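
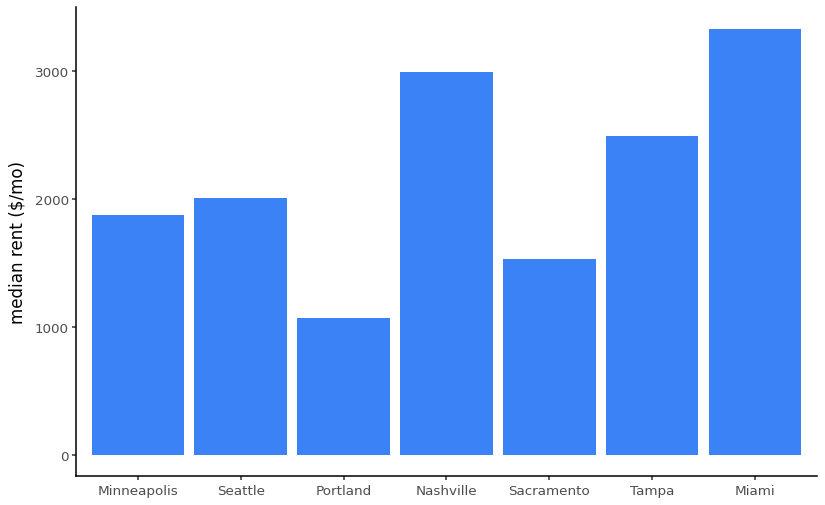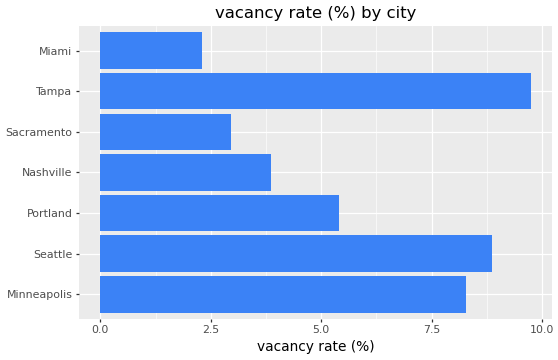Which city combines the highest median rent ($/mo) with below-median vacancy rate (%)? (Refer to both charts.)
Chart 2 median vacancy rate (%) ≈ 5; below-median cities: Nashville, Sacramento, Miami. Among those, Miami has the highest median rent ($/mo) (≈ 3500).

Miami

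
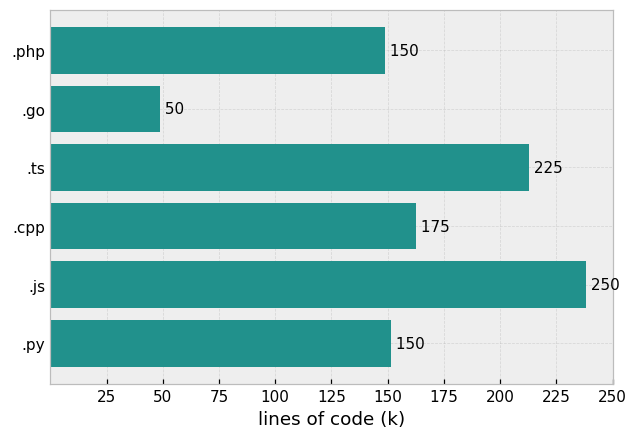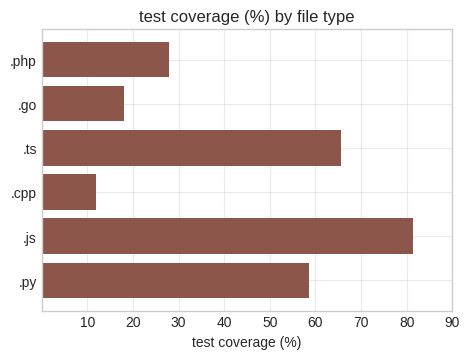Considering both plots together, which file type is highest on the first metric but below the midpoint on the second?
Chart 2 median test coverage (%) ≈ 40; below-median file types: .php, .go, .cpp. Among those, .cpp has the highest lines of code (k) (≈ 175).

.cpp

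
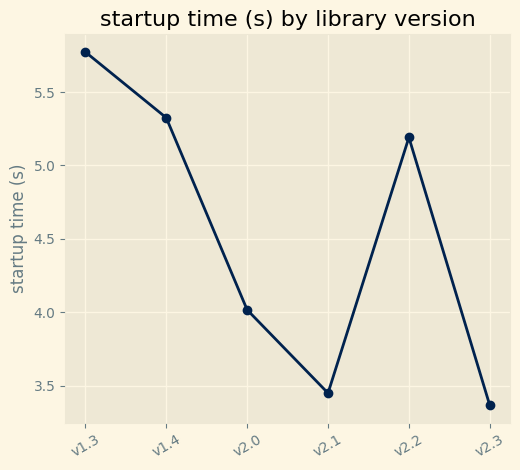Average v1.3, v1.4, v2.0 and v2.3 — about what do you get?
(6.0 + 5.5 + 4.0 + 3.5) / 4 ≈ 4.75.

≈ 4.75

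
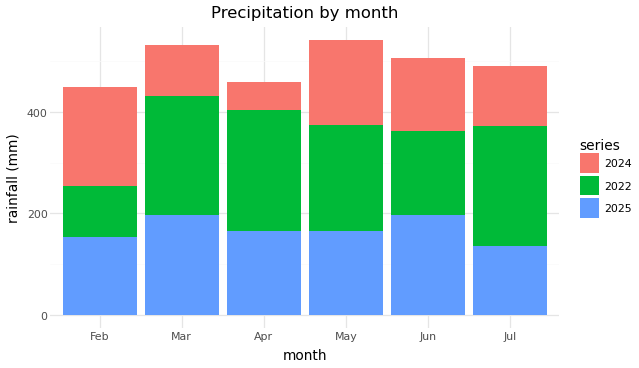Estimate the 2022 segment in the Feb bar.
2022 top ≈ 250, bottom ≈ 150; segment ≈ 100.

≈ 100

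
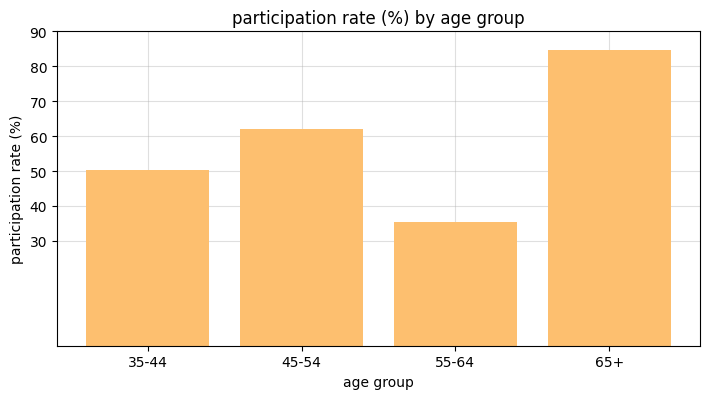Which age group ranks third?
Top 4: 65+ ≈ 80, 45-54 ≈ 60, 35-44 ≈ 50, 55-64 ≈ 40.

35-44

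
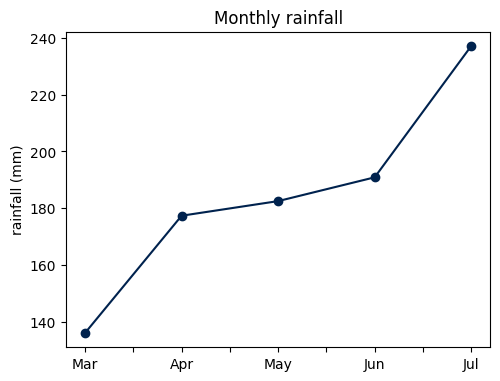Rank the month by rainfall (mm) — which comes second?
Jun

Top 3: Jul ≈ 240, Jun ≈ 190, May ≈ 180.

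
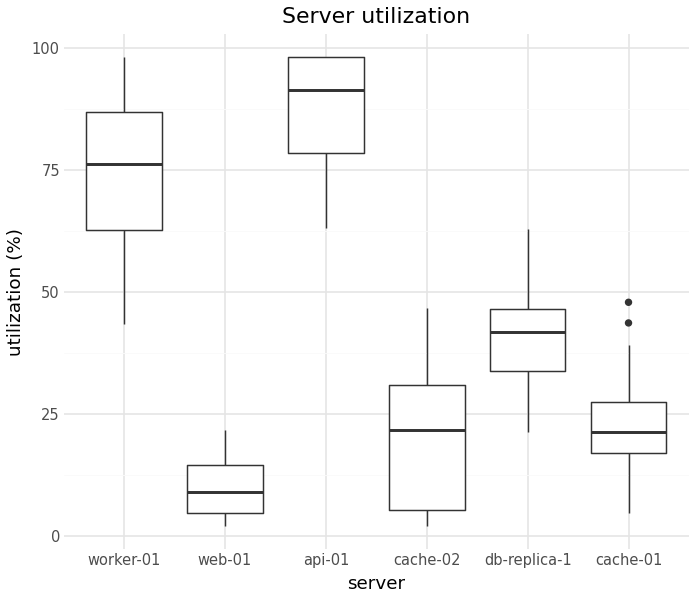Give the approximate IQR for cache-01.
Q3 ≈ 30, Q1 ≈ 20; IQR ≈ 10.

≈ 10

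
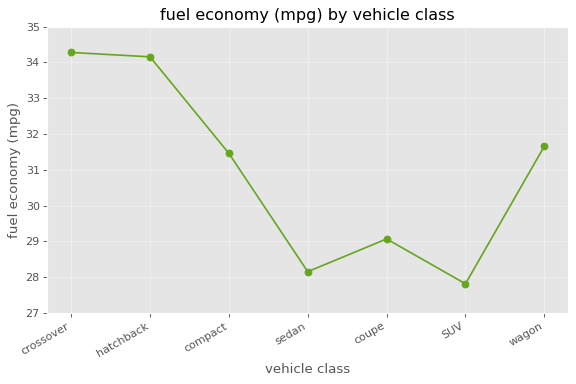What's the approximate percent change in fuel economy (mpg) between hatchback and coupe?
hatchback ≈ 34, coupe ≈ 29; (29 − 34) / 34 ≈ -14.7%.

≈ -14.7%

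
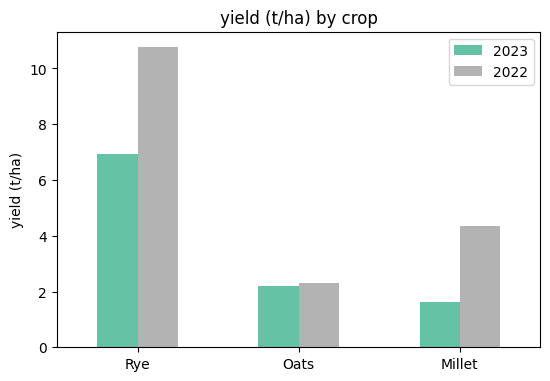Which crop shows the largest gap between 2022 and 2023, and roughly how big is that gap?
Rye: 2022 ≈ 11, 2023 ≈ 7 → gap ≈ 4. Next-largest (Millet) is only ≈ 2.

Rye, ≈ 4 t/ha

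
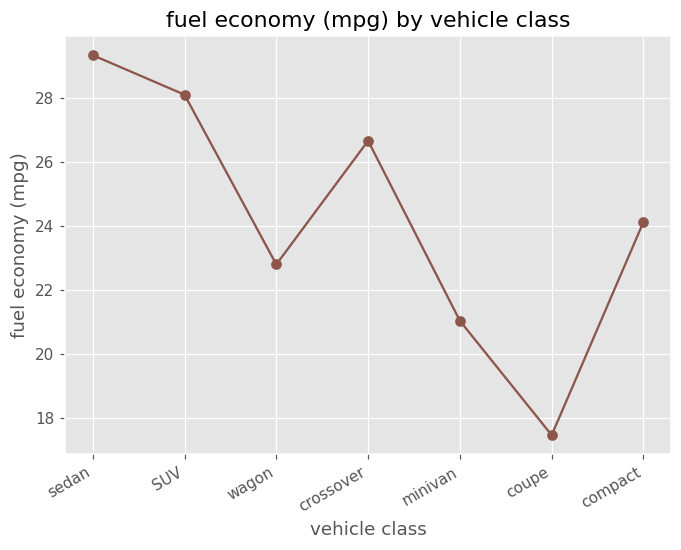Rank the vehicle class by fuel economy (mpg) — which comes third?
Top 4: sedan ≈ 29, SUV ≈ 28, crossover ≈ 27, compact ≈ 24.

crossover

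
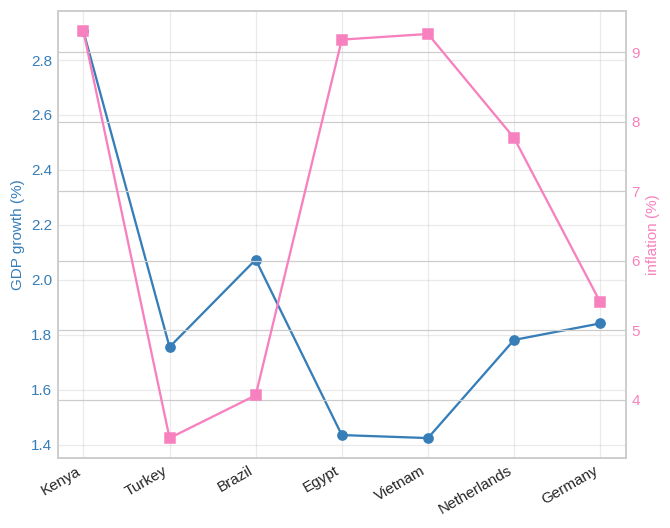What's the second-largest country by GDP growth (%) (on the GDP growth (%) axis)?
Top 3 (on the GDP growth (%) axis): Kenya ≈ 3.0, Brazil ≈ 2.0, Germany ≈ 1.8.

Brazil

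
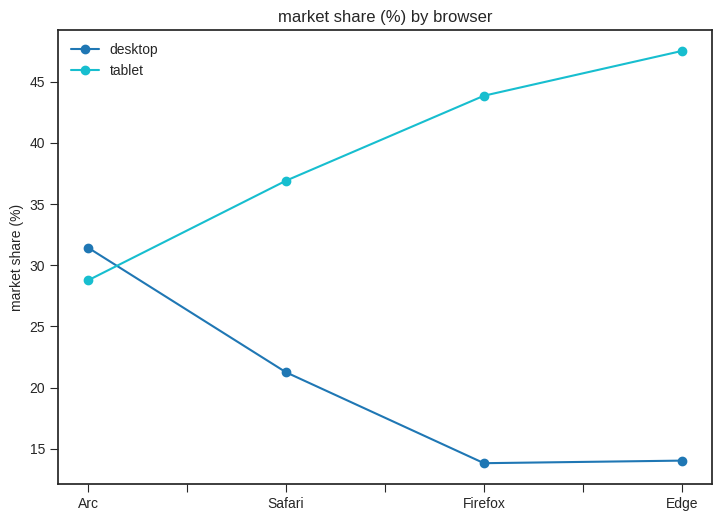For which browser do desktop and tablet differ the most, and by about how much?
Edge: desktop ≈ 15, tablet ≈ 50 → gap ≈ 35. Next-largest (Firefox) is only ≈ 30.

Edge, ≈ 35 %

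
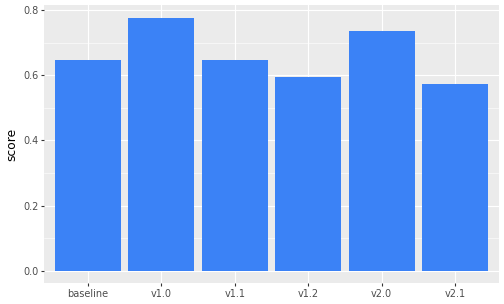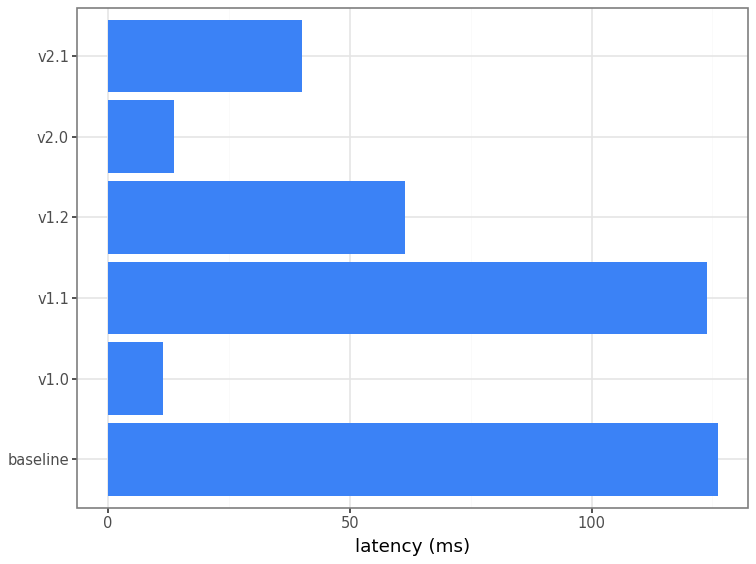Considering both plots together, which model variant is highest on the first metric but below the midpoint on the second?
Chart 2 median latency (ms) ≈ 60; below-median model variants: v1.0, v2.0, v2.1. Among those, v1.0 has the highest score (≈ 0.8).

v1.0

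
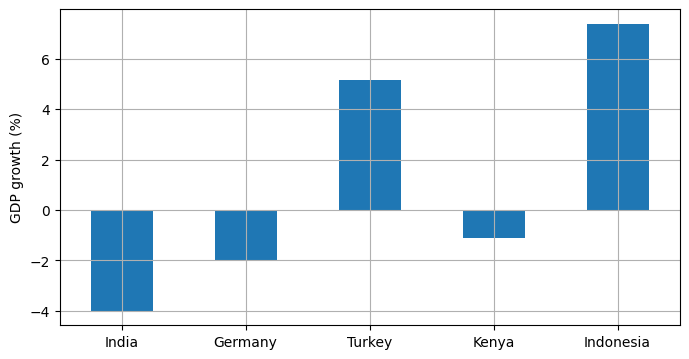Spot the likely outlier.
Indonesia

Indonesia ≈ 7; the rest sit between ≈ -4 and ≈ 5.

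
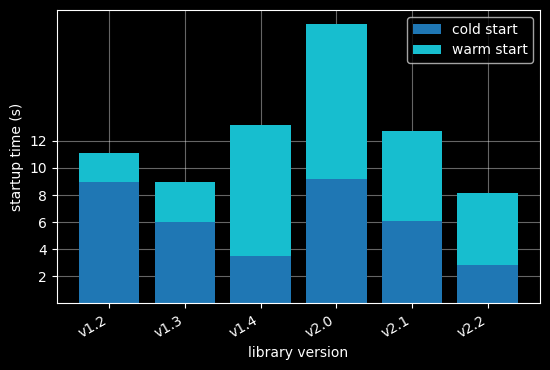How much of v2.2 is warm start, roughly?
warm start top ≈ 8, bottom ≈ 2; segment ≈ 6.

≈ 6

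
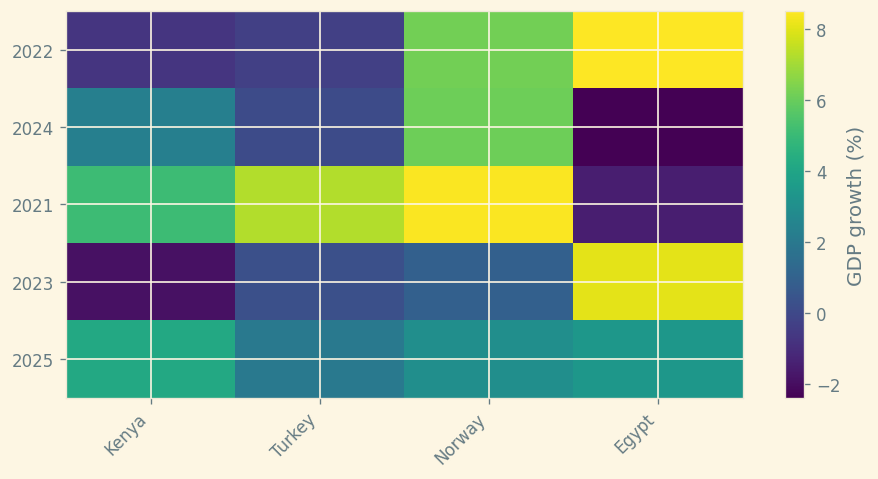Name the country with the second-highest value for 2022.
Norway

Top 3 for 2022: Egypt ≈ 8, Norway ≈ 6, Turkey ≈ 0.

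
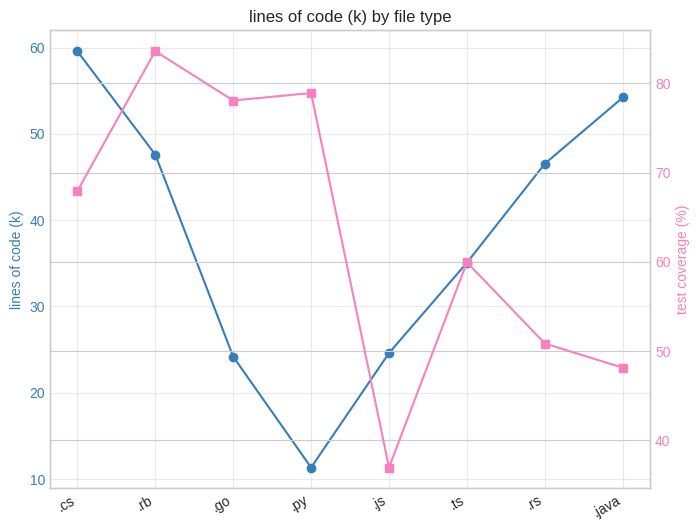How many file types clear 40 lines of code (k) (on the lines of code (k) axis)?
4

Above 40: .cs, .rb, .rs, .java.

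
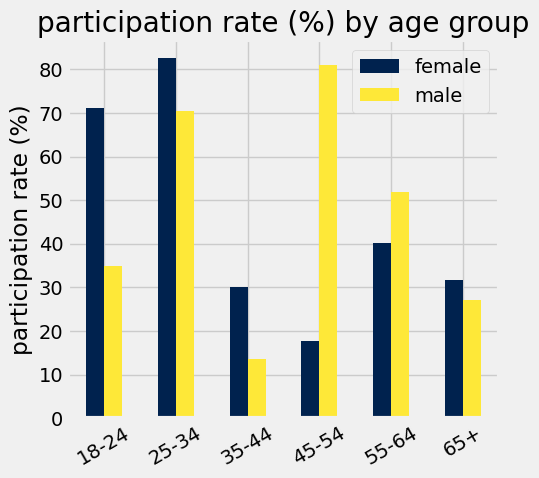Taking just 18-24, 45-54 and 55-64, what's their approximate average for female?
(70 + 20 + 40) / 3 ≈ 43.

≈ 43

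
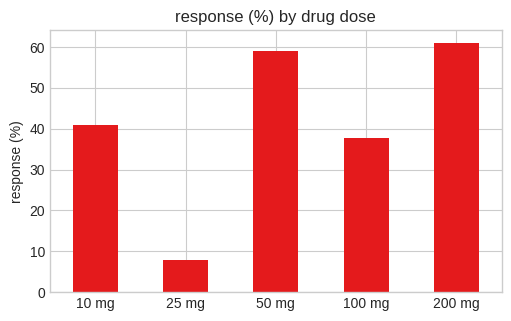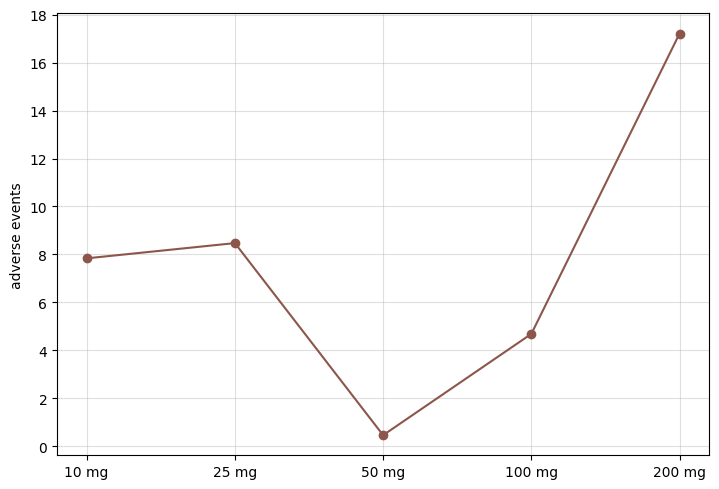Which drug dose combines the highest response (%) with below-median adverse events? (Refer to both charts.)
Chart 2 median adverse events ≈ 8; below-median drug doses: 50 mg, 100 mg. Among those, 50 mg has the highest response (%) (≈ 60).

50 mg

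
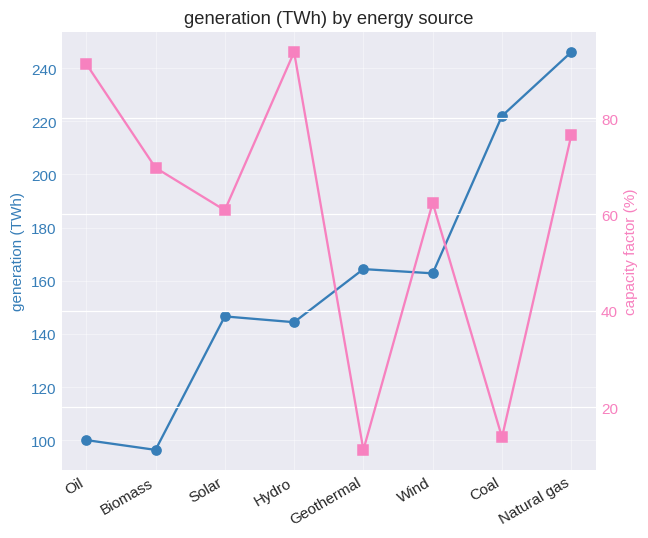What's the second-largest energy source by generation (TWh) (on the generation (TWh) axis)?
Top 3 (on the generation (TWh) axis): Natural gas ≈ 240, Coal ≈ 220, Geothermal ≈ 160.

Coal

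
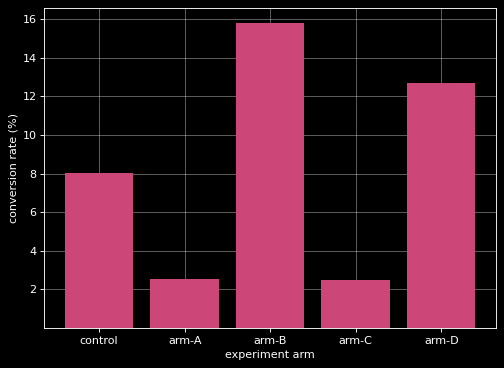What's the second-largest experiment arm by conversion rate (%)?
Top 3: arm-B ≈ 16, arm-D ≈ 12, control ≈ 8.

arm-D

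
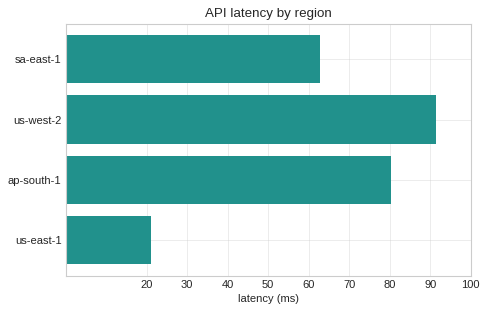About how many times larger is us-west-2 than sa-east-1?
≈ 1.5×

us-west-2 ≈ 90, sa-east-1 ≈ 60; 90/60 ≈ 1.5.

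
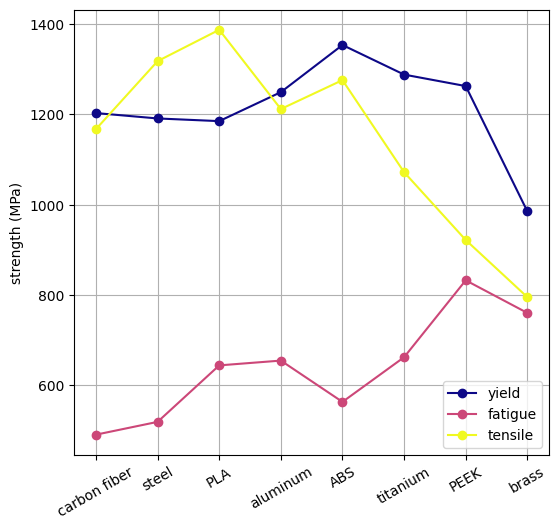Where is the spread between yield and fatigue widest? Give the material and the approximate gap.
ABS: yield ≈ 1400, fatigue ≈ 600 → gap ≈ 800. Next-largest (carbon fiber) is only ≈ 700.

ABS, ≈ 800 MPa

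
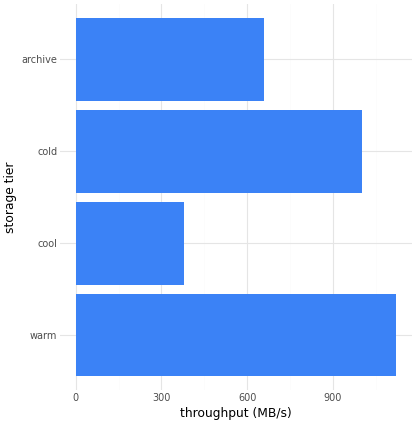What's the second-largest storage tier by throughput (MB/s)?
cold

Top 3: warm ≈ 1100, cold ≈ 1000, archive ≈ 700.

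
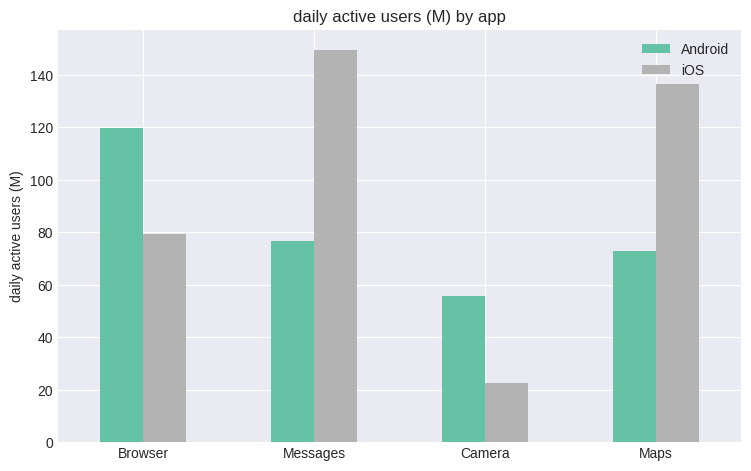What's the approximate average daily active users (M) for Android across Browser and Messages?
(120 + 80) / 2 ≈ 100.

≈ 100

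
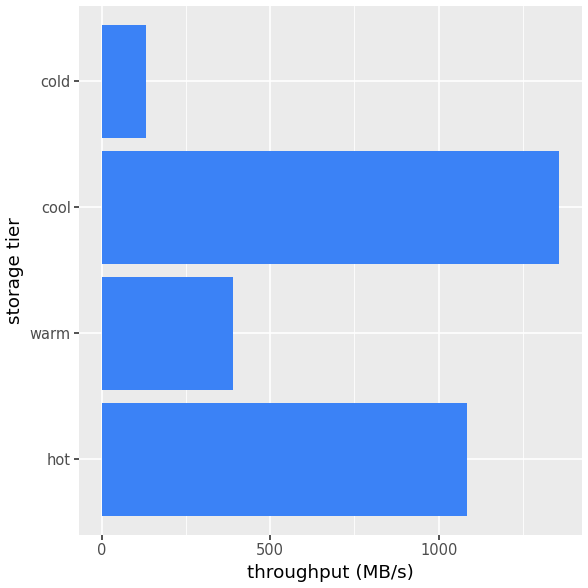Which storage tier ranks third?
warm

Top 4: cool ≈ 1400, hot ≈ 1000, warm ≈ 400, cold ≈ 200.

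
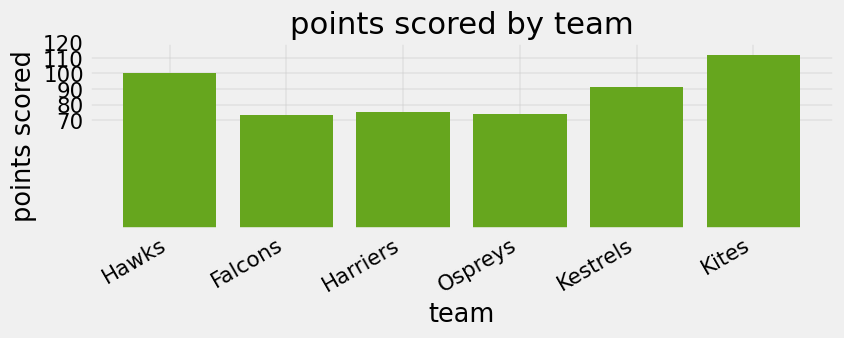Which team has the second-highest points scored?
Top 3: Kites ≈ 110, Hawks ≈ 100, Kestrels ≈ 90.

Hawks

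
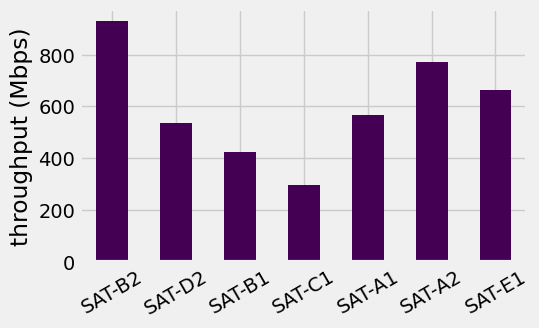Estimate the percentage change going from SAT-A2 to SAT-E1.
≈ -12.5%

SAT-A2 ≈ 800, SAT-E1 ≈ 700; (700 − 800) / 800 ≈ -12.5%.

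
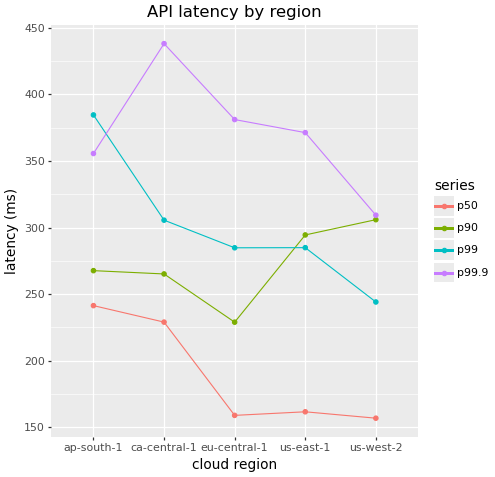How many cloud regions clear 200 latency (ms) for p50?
Above 200: ap-south-1, ca-central-1.

2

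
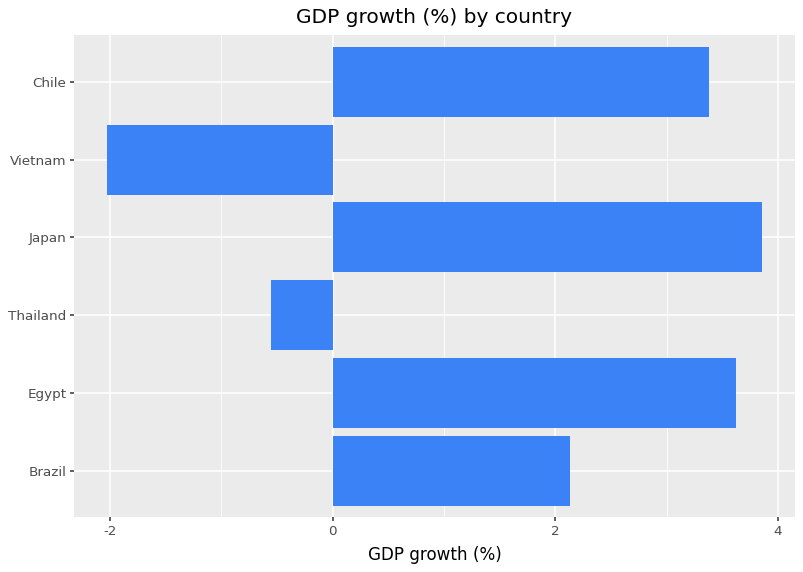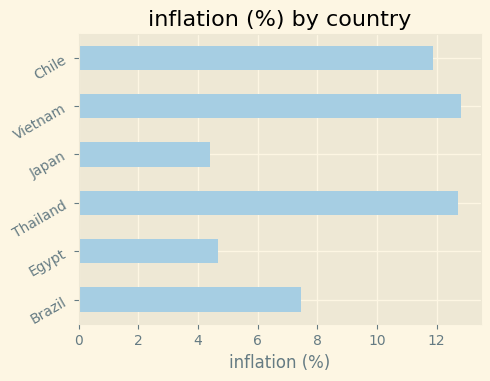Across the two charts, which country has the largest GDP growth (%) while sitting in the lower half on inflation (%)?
Japan

Chart 2 median inflation (%) ≈ 10; below-median countries: Brazil, Egypt, Japan. Among those, Japan has the highest GDP growth (%) (≈ 4).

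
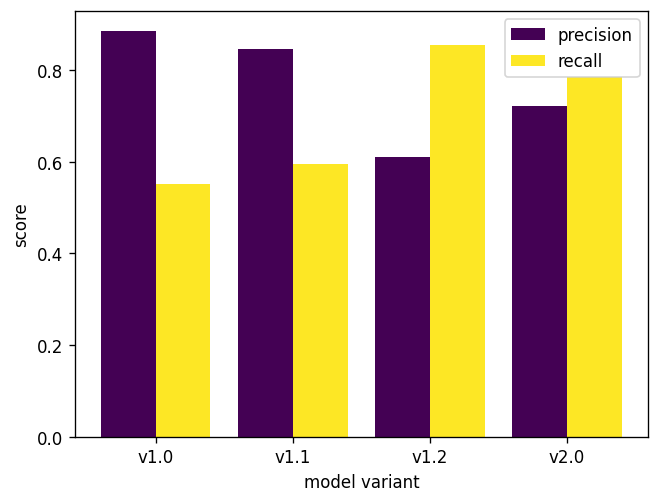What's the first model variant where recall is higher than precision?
v1.2

v1.1: recall ≈ 0.6 vs precision ≈ 0.8 (not yet); v1.2: recall ≈ 0.9 vs precision ≈ 0.6 (first crossover).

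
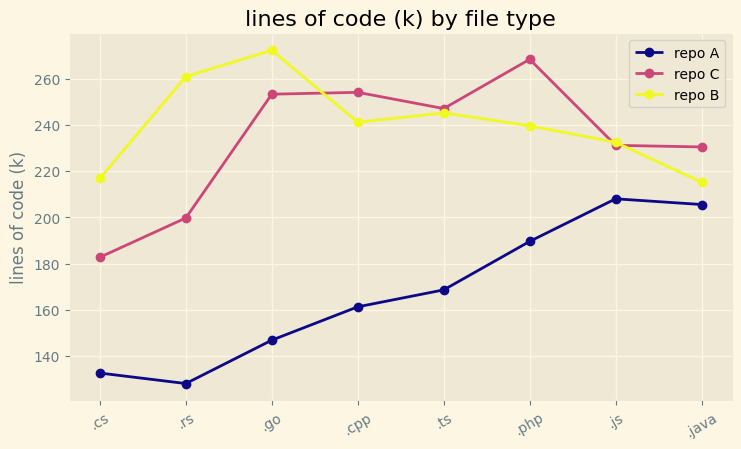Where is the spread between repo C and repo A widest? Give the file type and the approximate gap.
.go, ≈ 120 k

.go: repo C ≈ 260, repo A ≈ 140 → gap ≈ 120. Next-largest (.cpp) is only ≈ 100.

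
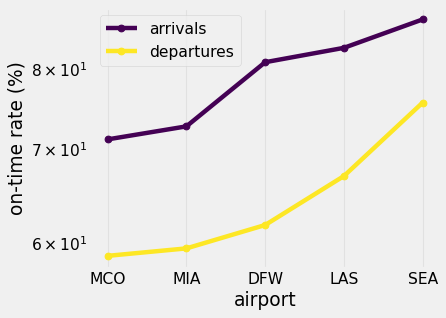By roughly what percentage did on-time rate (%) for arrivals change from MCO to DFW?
MCO ≈ 70, DFW ≈ 80; (80 − 70) / 70 ≈ +14.3%.

≈ +14.3%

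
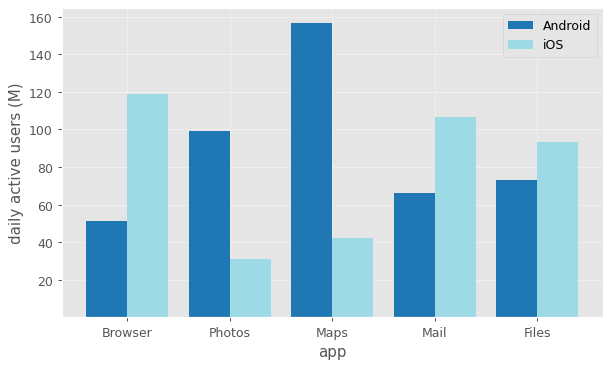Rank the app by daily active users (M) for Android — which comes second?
Top 3 for Android: Maps ≈ 160, Photos ≈ 100, Files ≈ 80.

Photos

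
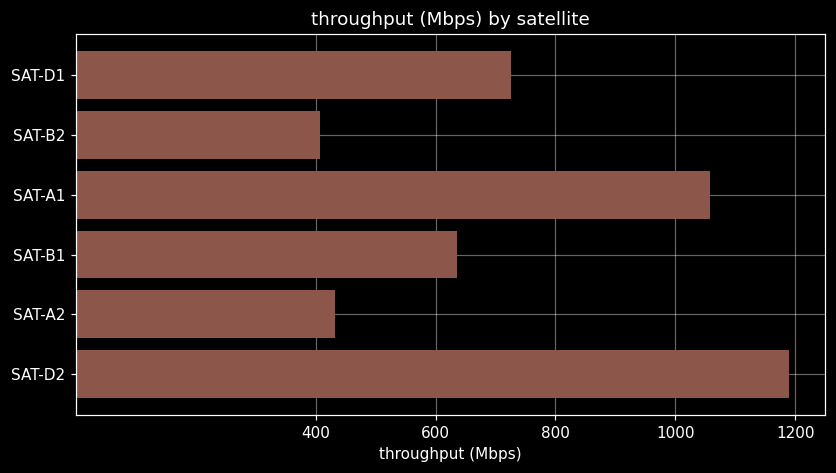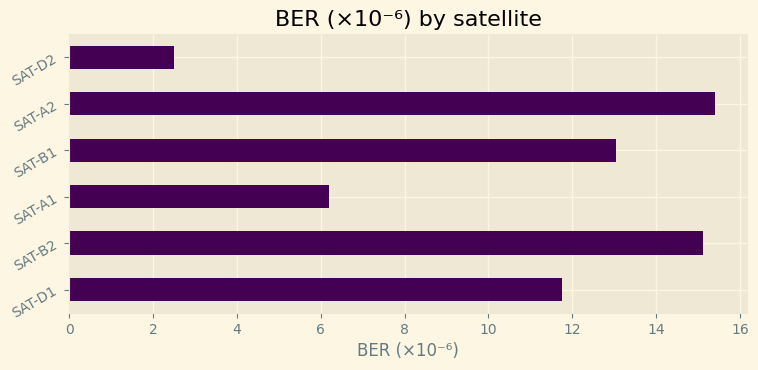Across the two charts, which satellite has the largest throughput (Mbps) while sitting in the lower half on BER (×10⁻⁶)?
SAT-D2

Chart 2 median BER (×10⁻⁶) ≈ 12; below-median satellites: SAT-D1, SAT-A1, SAT-D2. Among those, SAT-D2 has the highest throughput (Mbps) (≈ 1200).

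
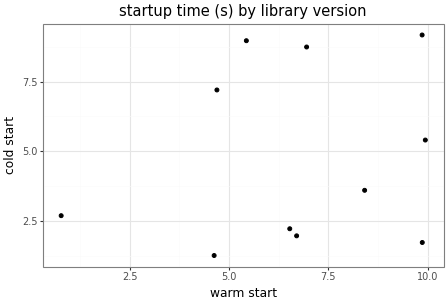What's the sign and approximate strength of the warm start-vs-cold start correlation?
no clear correlation

Points are roughly uncorrelated; weak (|r| ≈ 0.2).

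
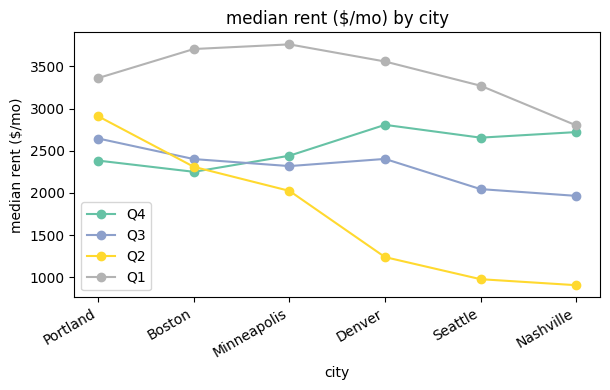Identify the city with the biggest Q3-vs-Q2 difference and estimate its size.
Denver, ≈ 1500 $/mo

Denver: Q3 ≈ 2500, Q2 ≈ 1000 → gap ≈ 1500. Next-largest (Seattle) is only ≈ 1000.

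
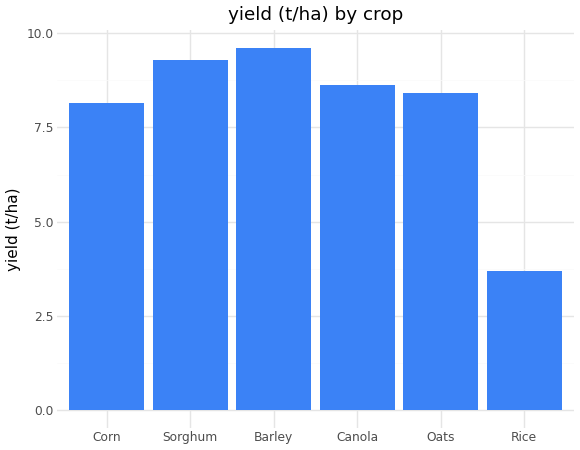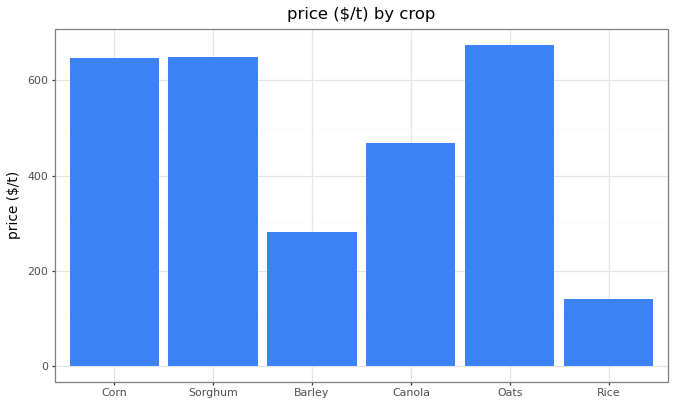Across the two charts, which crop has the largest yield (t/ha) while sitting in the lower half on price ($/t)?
Chart 2 median price ($/t) ≈ 600; below-median crops: Barley, Canola, Rice. Among those, Barley has the highest yield (t/ha) (≈ 10).

Barley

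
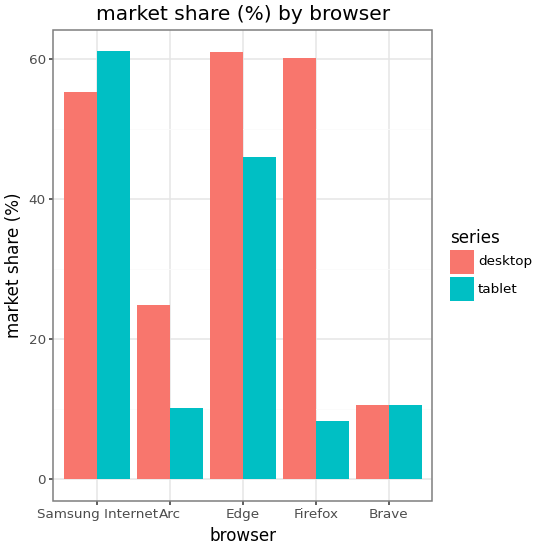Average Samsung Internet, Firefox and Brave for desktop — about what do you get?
≈ 43

(60 + 60 + 10) / 3 ≈ 43.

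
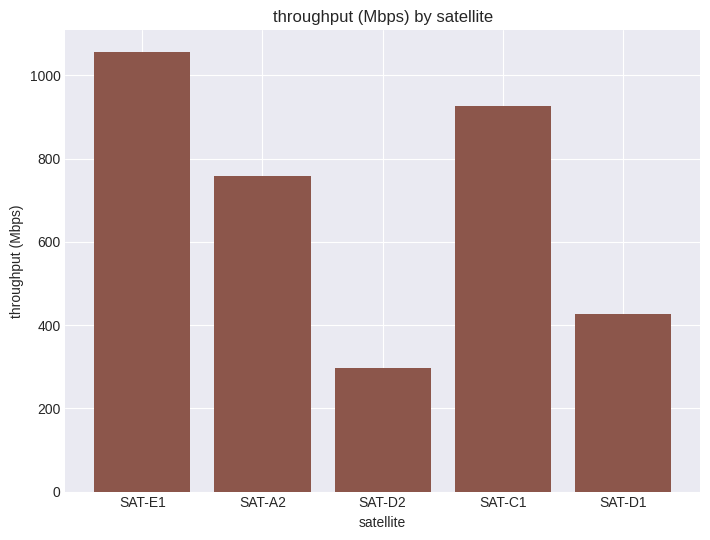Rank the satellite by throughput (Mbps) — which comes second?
SAT-C1

Top 3: SAT-E1 ≈ 1100, SAT-C1 ≈ 900, SAT-A2 ≈ 800.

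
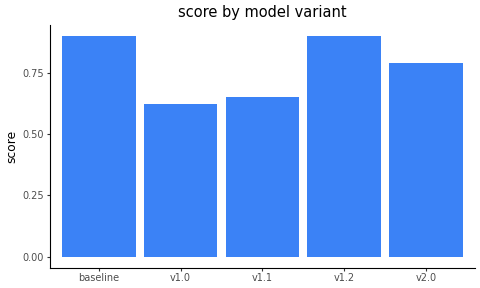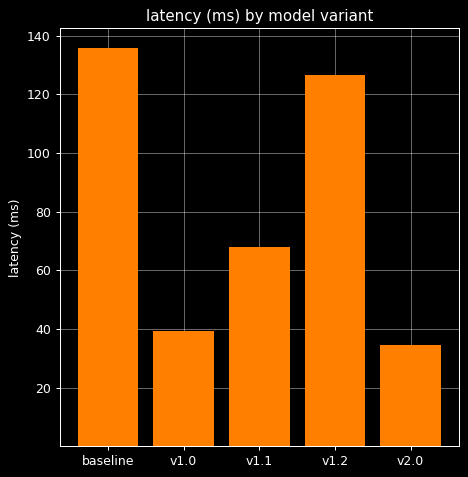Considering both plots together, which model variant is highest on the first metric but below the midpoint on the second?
Chart 2 median latency (ms) ≈ 60; below-median model variants: v1.0, v2.0. Among those, v2.0 has the highest score (≈ 0.8).

v2.0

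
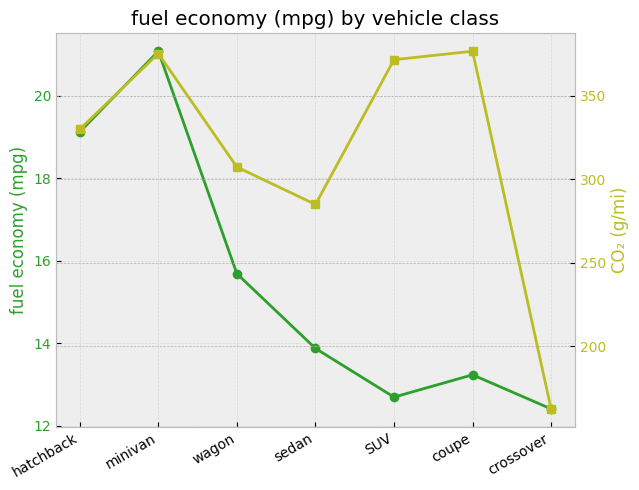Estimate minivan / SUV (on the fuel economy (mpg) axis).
≈ 1.62×

minivan ≈ 21, SUV ≈ 13; 21/13 ≈ 1.62.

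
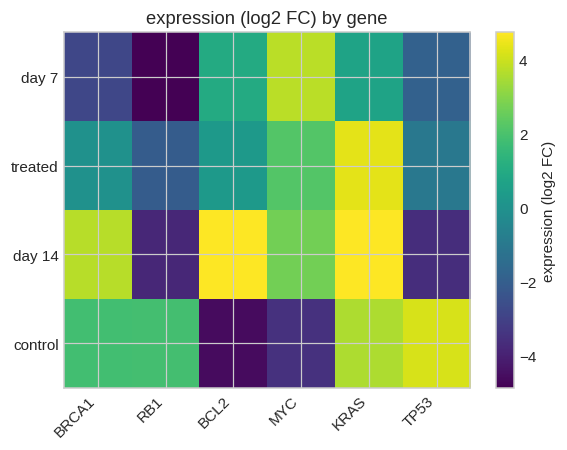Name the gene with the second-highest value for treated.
Top 3 for treated: KRAS ≈ 4, MYC ≈ 2, BCL2 ≈ 0.

MYC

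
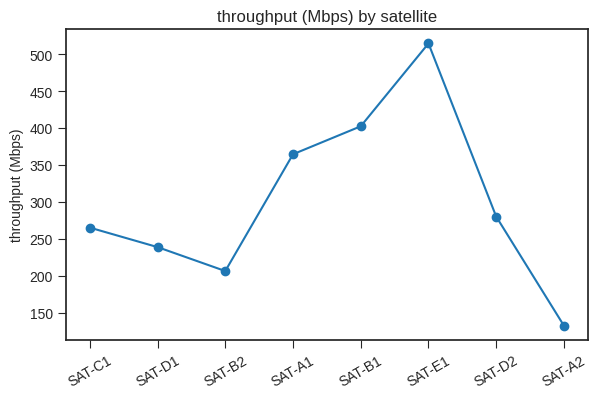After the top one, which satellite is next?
SAT-B1

Top 3: SAT-E1 ≈ 500, SAT-B1 ≈ 400, SAT-A1 ≈ 350.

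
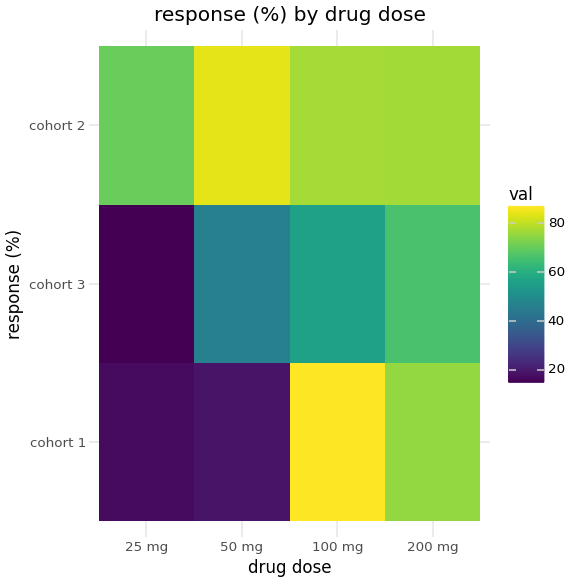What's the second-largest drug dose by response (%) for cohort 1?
Top 3 for cohort 1: 100 mg ≈ 90, 200 mg ≈ 80, 50 mg ≈ 20.

200 mg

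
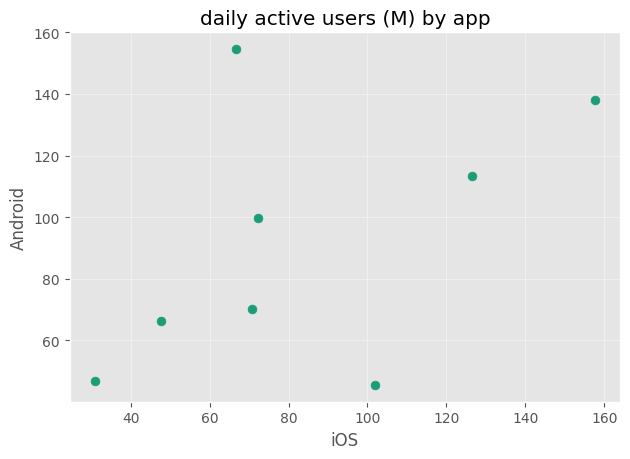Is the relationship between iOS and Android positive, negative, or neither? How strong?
Points are positively correlated; moderate (|r| ≈ 0.5).

positive, moderate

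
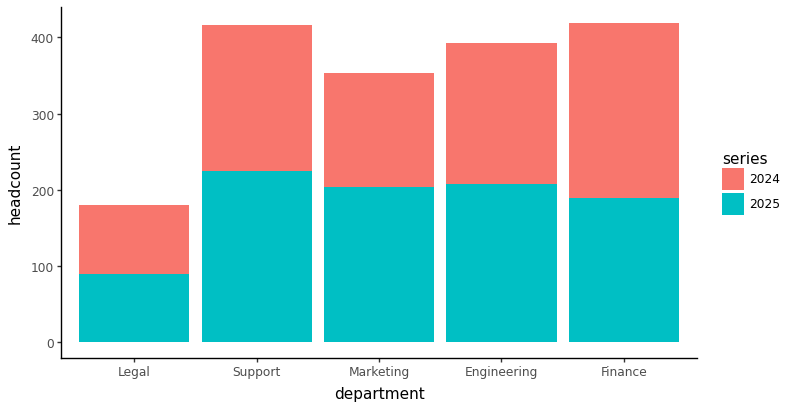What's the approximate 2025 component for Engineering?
2025 top ≈ 200, bottom ≈ 0; segment ≈ 200.

≈ 200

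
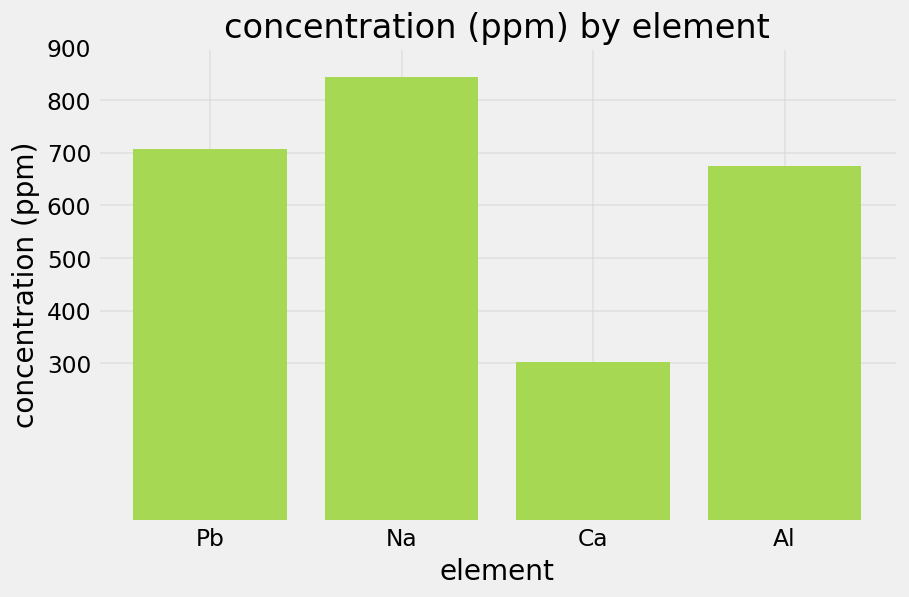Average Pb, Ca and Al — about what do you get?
≈ 567

(700 + 300 + 700) / 3 ≈ 567.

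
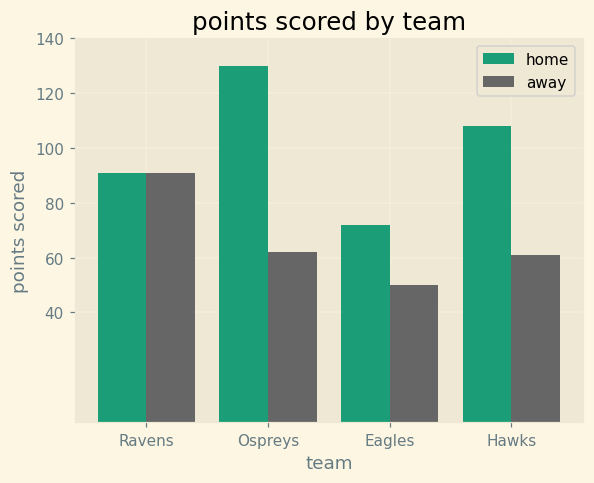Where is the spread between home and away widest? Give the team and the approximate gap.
Ospreys, ≈ 60

Ospreys: home ≈ 120, away ≈ 60 → gap ≈ 60. Next-largest (Hawks) is only ≈ 40.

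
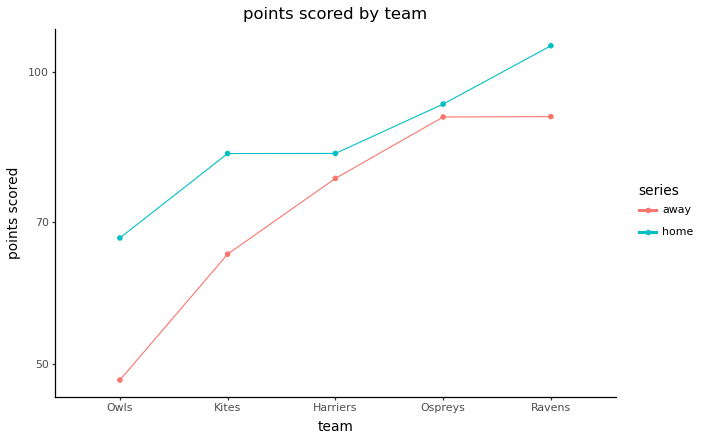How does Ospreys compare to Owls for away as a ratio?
≈ 1.8×

Ospreys ≈ 90, Owls ≈ 50; 90/50 ≈ 1.8.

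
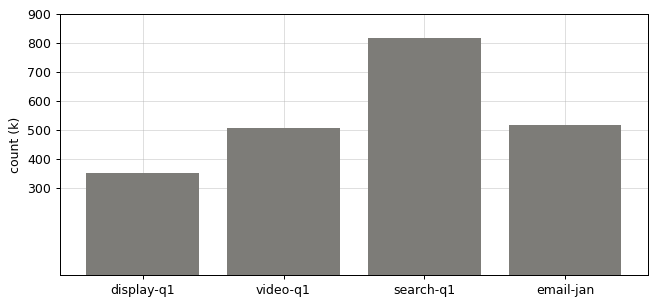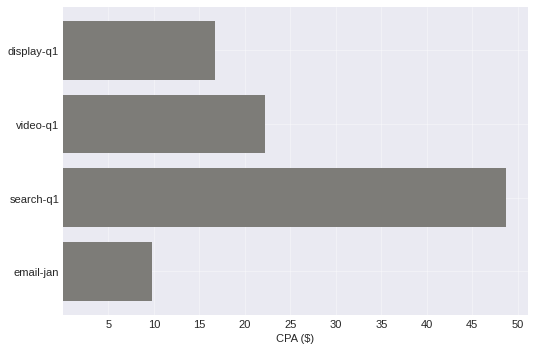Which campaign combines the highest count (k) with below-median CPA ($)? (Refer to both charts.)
Chart 2 median CPA ($) ≈ 20; below-median campaigns: display-q1, email-jan. Among those, email-jan has the highest count (k) (≈ 500).

email-jan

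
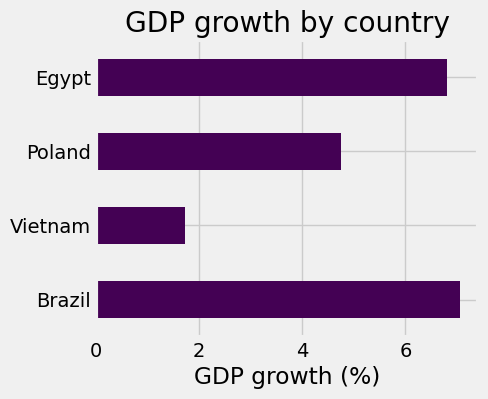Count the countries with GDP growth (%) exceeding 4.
3

Above 4: Brazil, Poland, Egypt.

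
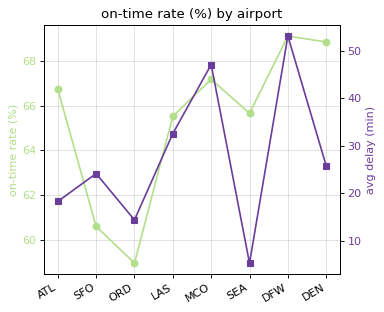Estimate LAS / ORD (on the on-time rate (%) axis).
≈ 1.12×

LAS ≈ 66, ORD ≈ 59; 66/59 ≈ 1.12.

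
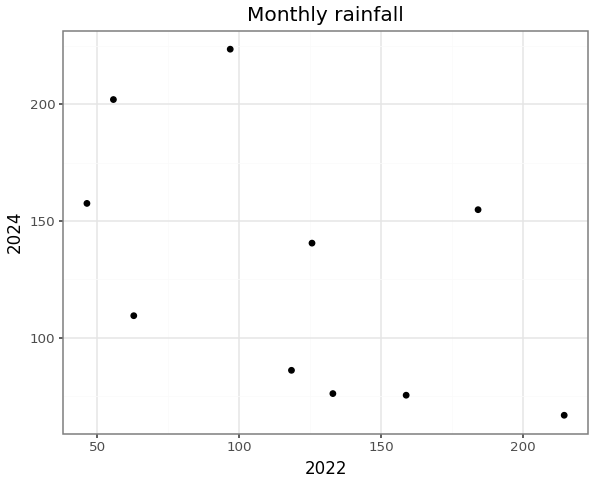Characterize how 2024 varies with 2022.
negative, moderate

Points are negatively correlated; moderate (|r| ≈ 0.5).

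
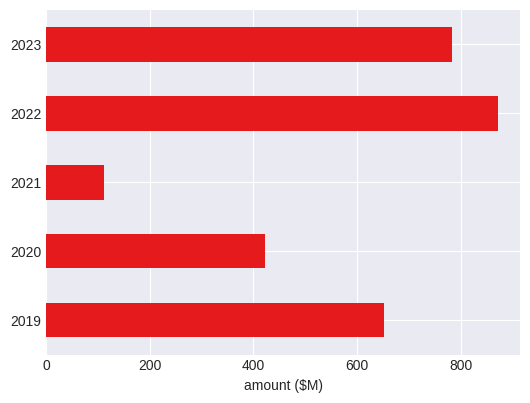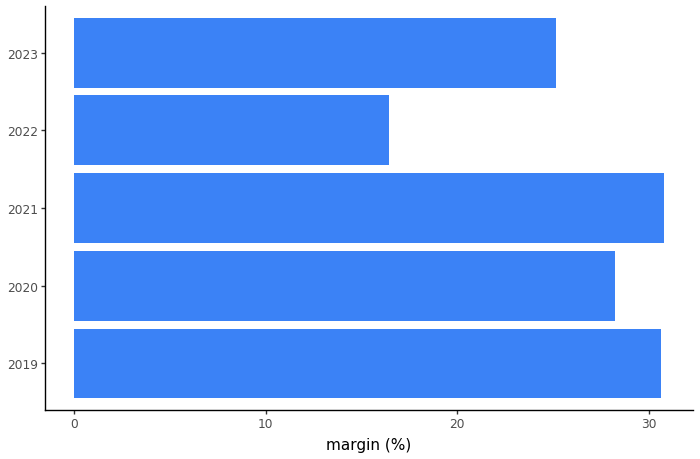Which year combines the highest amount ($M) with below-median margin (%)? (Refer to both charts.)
Chart 2 median margin (%) ≈ 30; below-median years: 2022, 2023. Among those, 2022 has the highest amount ($M) (≈ 900).

2022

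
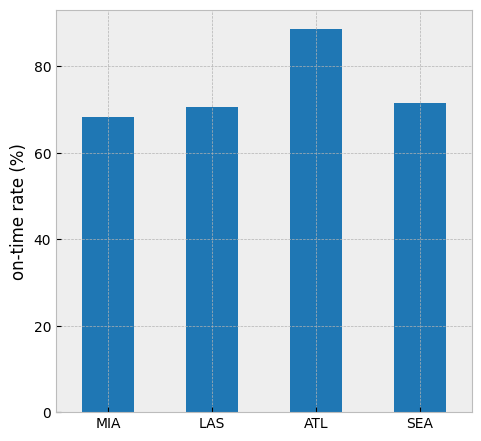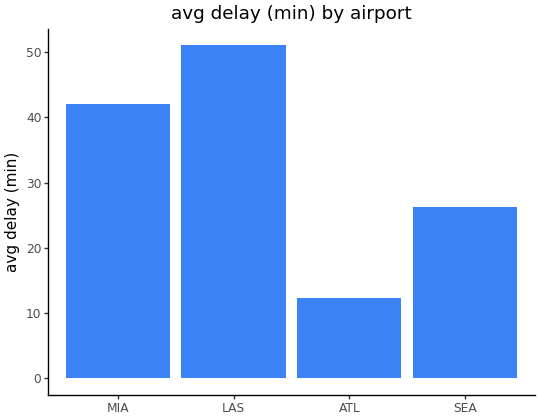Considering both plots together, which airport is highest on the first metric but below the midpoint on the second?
Chart 2 median avg delay (min) ≈ 35; below-median airports: ATL, SEA. Among those, ATL has the highest on-time rate (%) (≈ 90).

ATL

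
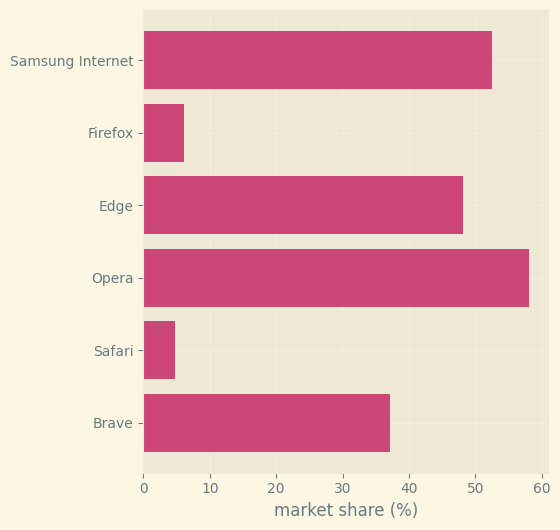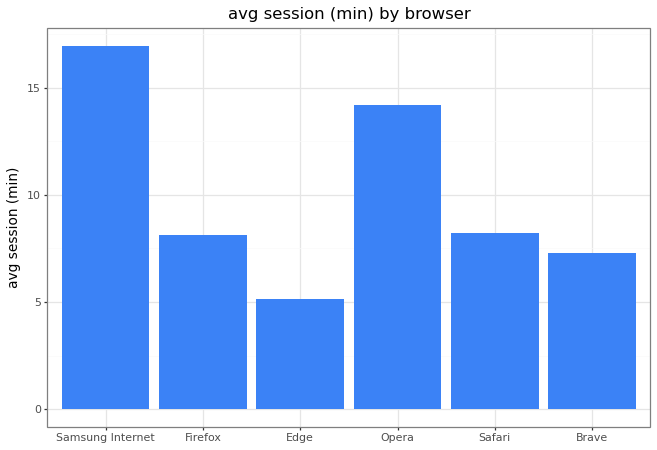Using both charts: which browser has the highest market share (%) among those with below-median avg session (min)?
Chart 2 median avg session (min) ≈ 8; below-median browsers: Firefox, Edge, Brave. Among those, Edge has the highest market share (%) (≈ 50).

Edge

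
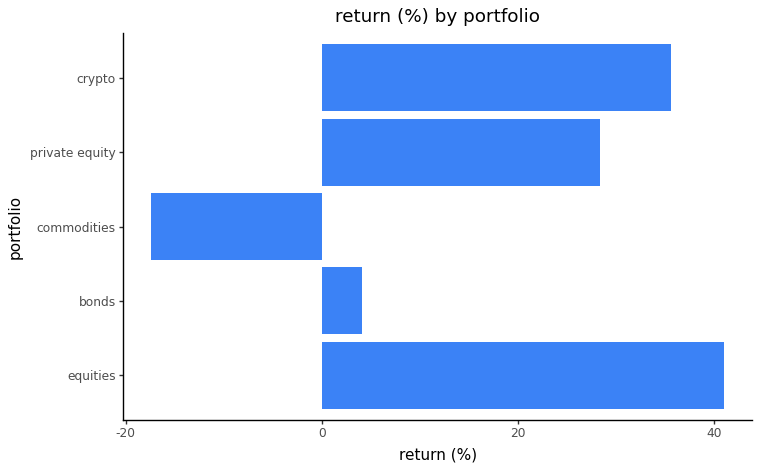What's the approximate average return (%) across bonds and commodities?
≈ -5

(5 + -15) / 2 ≈ -5.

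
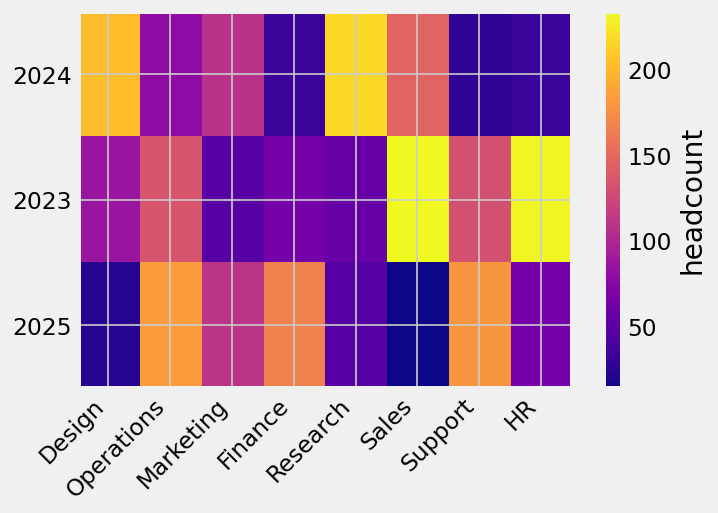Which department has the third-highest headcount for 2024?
Sales

Top 4 for 2024: Research ≈ 220, Design ≈ 200, Sales ≈ 140, Marketing ≈ 100.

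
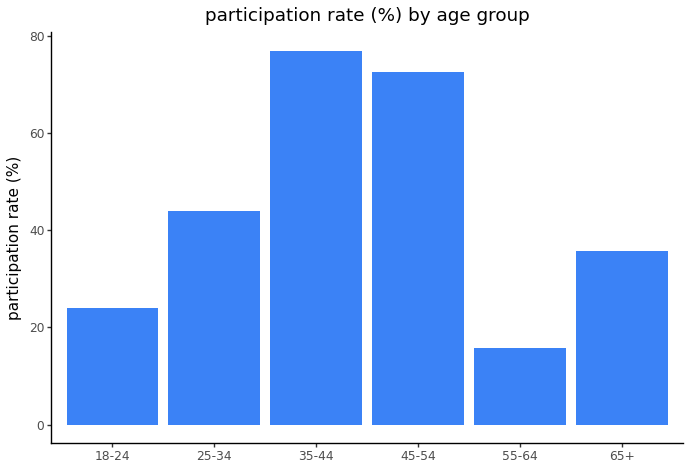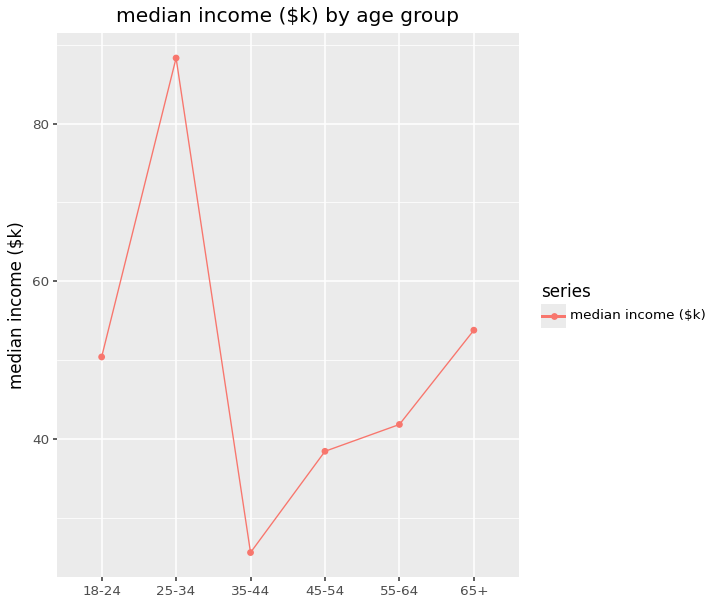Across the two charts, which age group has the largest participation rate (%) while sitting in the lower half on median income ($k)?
35-44

Chart 2 median median income ($k) ≈ 50; below-median age groups: 35-44, 45-54, 55-64. Among those, 35-44 has the highest participation rate (%) (≈ 80).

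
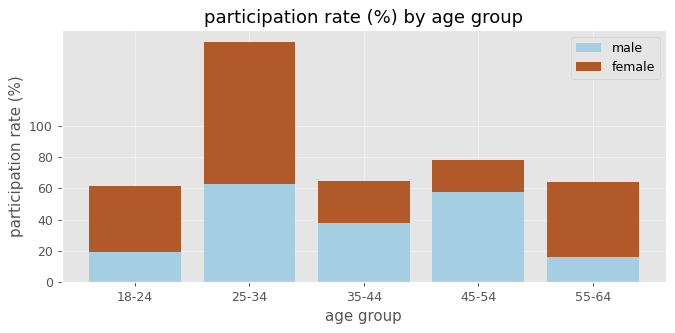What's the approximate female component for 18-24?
female top ≈ 60, bottom ≈ 20; segment ≈ 40.

≈ 40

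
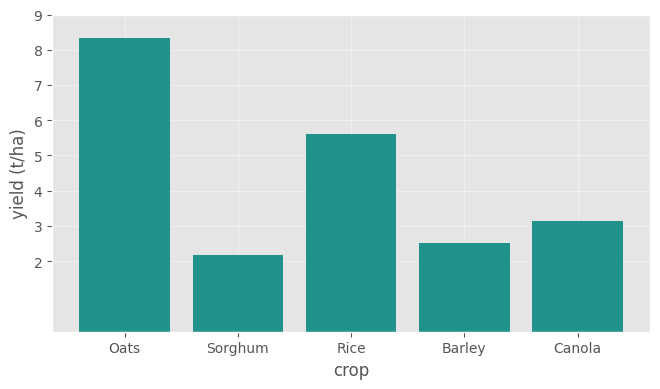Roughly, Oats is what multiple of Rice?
Oats ≈ 8, Rice ≈ 6; 8/6 ≈ 1.33.

≈ 1.33×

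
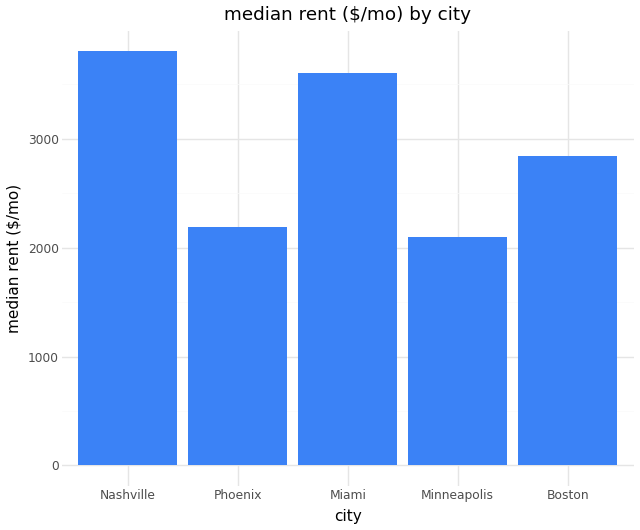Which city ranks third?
Top 4: Nashville ≈ 4000, Miami ≈ 3500, Boston ≈ 3000, Phoenix ≈ 2000.

Boston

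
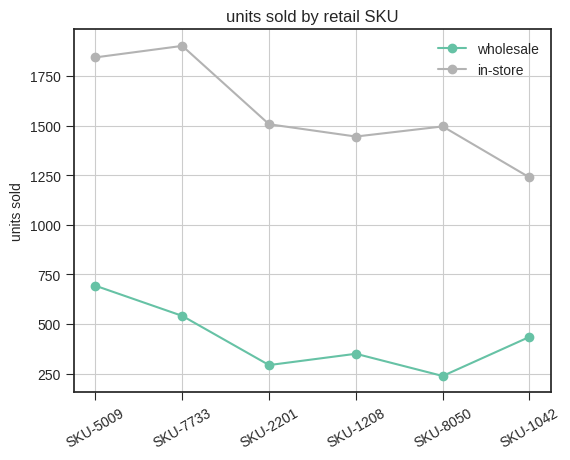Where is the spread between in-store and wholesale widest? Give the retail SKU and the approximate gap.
SKU-7733, ≈ 1400

SKU-7733: in-store ≈ 2000, wholesale ≈ 600 → gap ≈ 1400. Next-largest (SKU-8050) is only ≈ 1200.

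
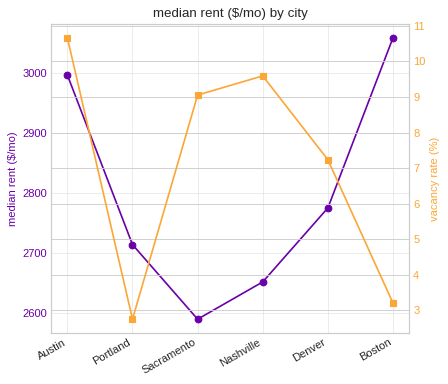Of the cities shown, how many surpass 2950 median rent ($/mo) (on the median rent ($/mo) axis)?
2

Above 2950: Austin, Boston.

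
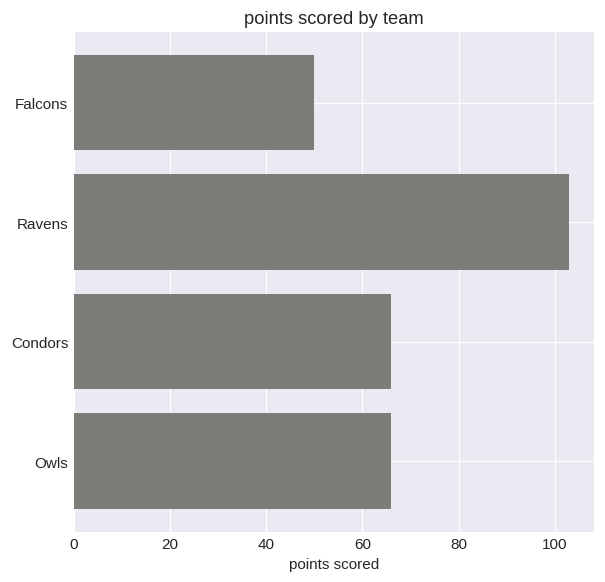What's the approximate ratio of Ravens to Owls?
Ravens ≈ 100, Owls ≈ 70; 100/70 ≈ 1.43.

≈ 1.43×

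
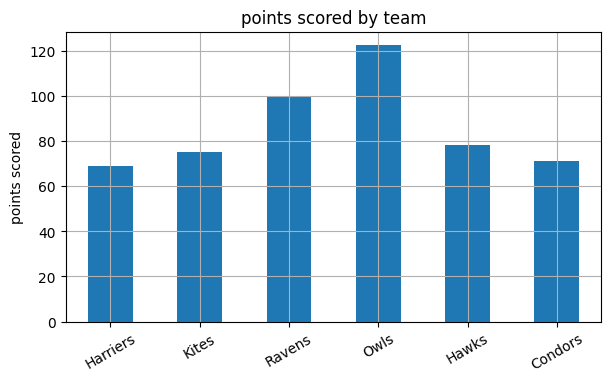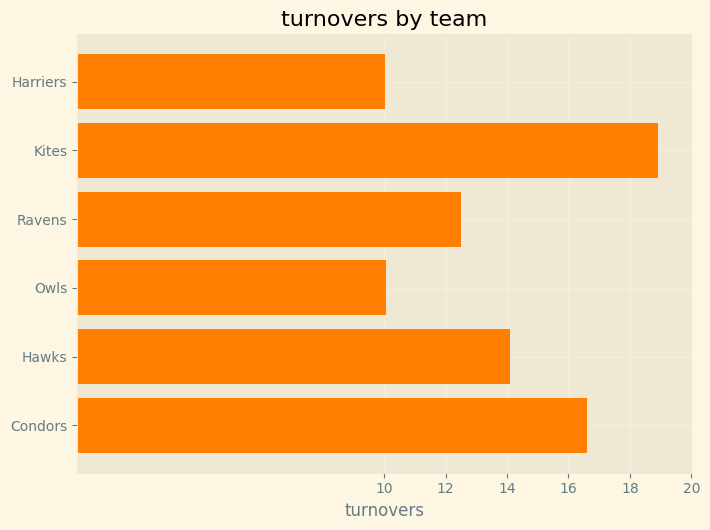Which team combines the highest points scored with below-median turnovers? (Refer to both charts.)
Chart 2 median turnovers ≈ 14; below-median teams: Harriers, Ravens, Owls. Among those, Owls has the highest points scored (≈ 120).

Owls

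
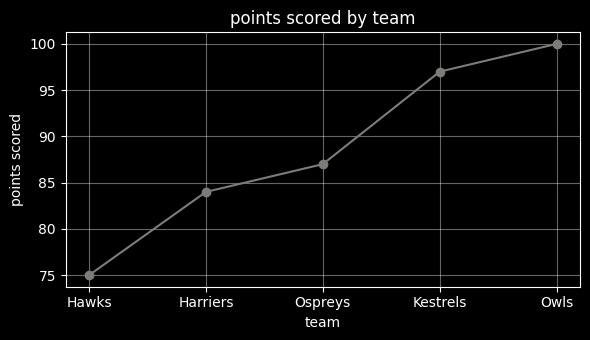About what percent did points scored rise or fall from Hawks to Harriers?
Hawks ≈ 75, Harriers ≈ 85; (85 − 75) / 75 ≈ +13.3%.

≈ +13.3%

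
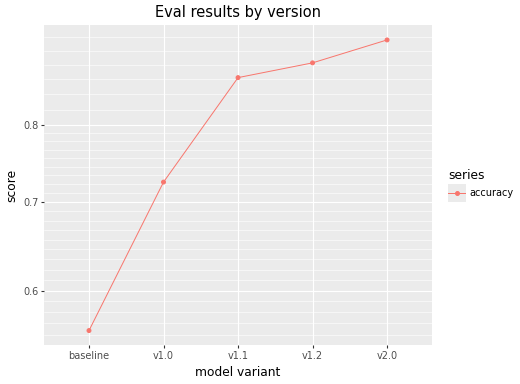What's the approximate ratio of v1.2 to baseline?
≈ 1.64×

v1.2 ≈ 0.90, baseline ≈ 0.55; 0.90/0.55 ≈ 1.64.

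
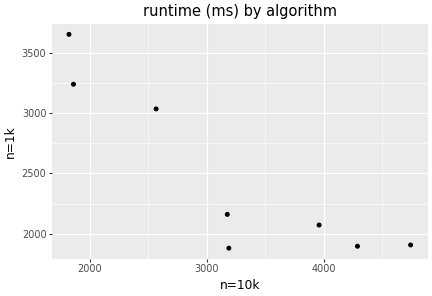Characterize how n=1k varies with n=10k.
negative, strong

Points are negatively correlated; strong (|r| ≈ 0.9).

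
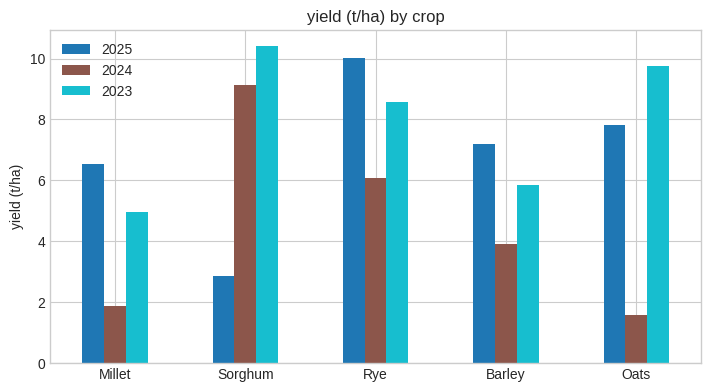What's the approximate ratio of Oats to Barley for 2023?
Oats ≈ 10, Barley ≈ 6; 10/6 ≈ 1.67.

≈ 1.67×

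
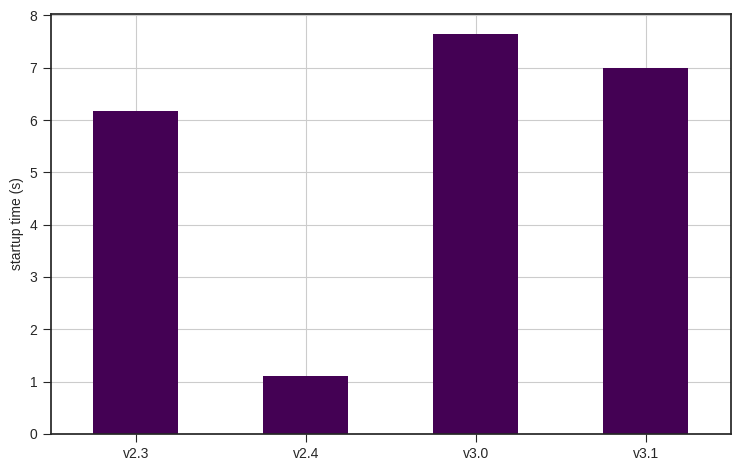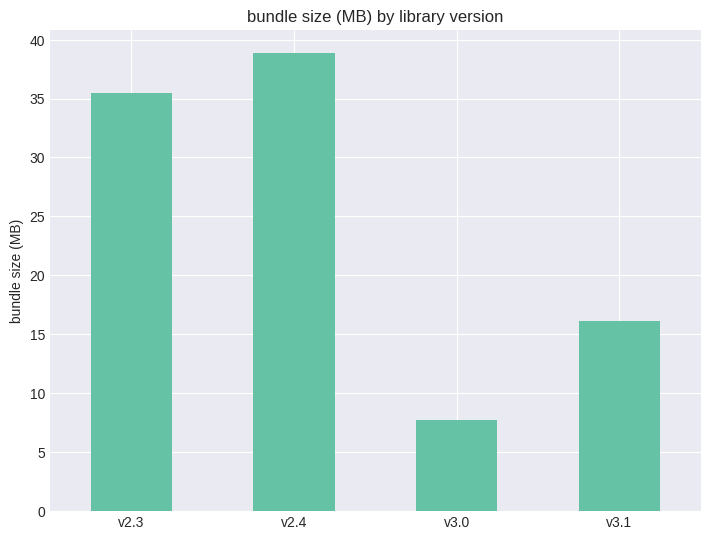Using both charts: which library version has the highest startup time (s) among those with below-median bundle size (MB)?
v3.0

Chart 2 median bundle size (MB) ≈ 25; below-median library versions: v3.0, v3.1. Among those, v3.0 has the highest startup time (s) (≈ 8).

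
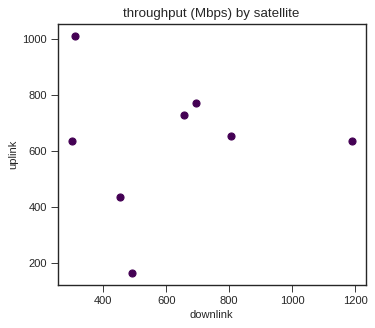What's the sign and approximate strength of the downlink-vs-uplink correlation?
no clear correlation

Points are roughly uncorrelated; weak (|r| ≈ 0.0).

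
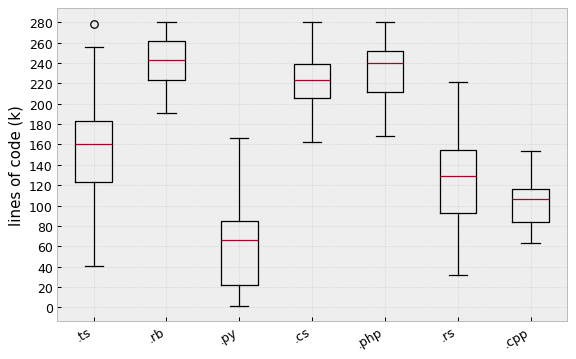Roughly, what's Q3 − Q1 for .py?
≈ 60

Q3 ≈ 80, Q1 ≈ 20; IQR ≈ 60.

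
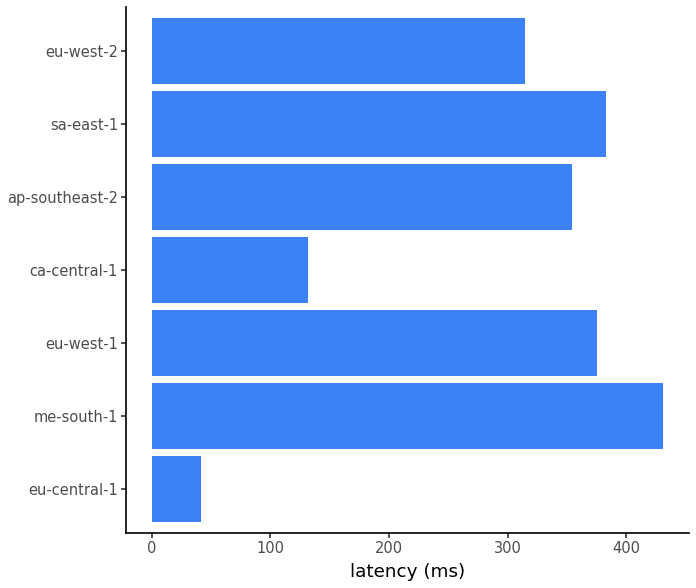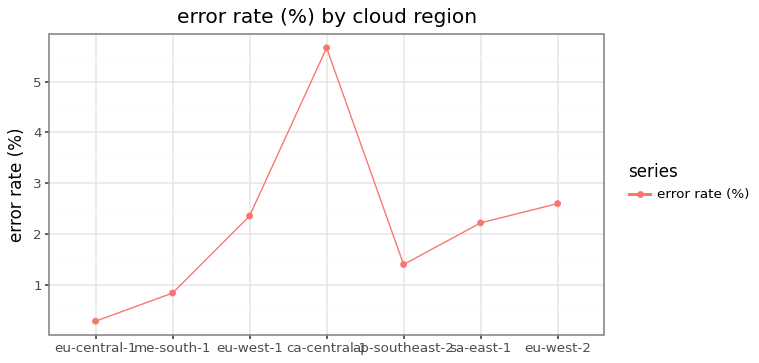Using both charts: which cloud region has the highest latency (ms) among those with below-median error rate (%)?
me-south-1

Chart 2 median error rate (%) ≈ 2; below-median cloud regions: eu-central-1, me-south-1, ap-southeast-2. Among those, me-south-1 has the highest latency (ms) (≈ 450).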